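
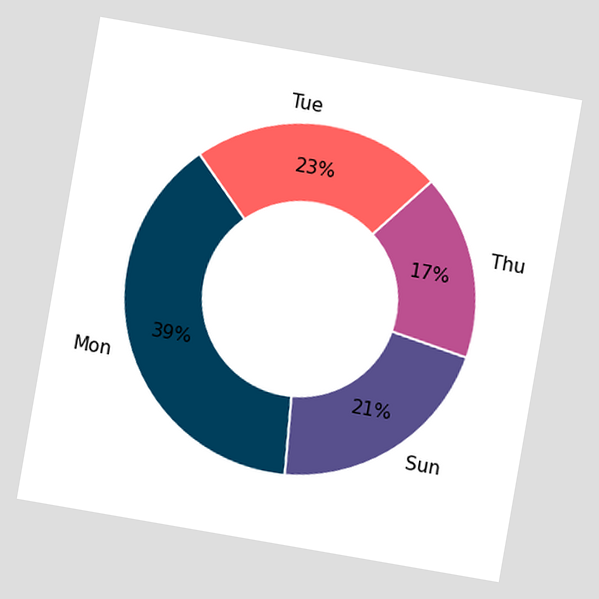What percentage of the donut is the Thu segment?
17%

The chart is tilted about 10° clockwise. The Thu segment takes up 17% of the ring.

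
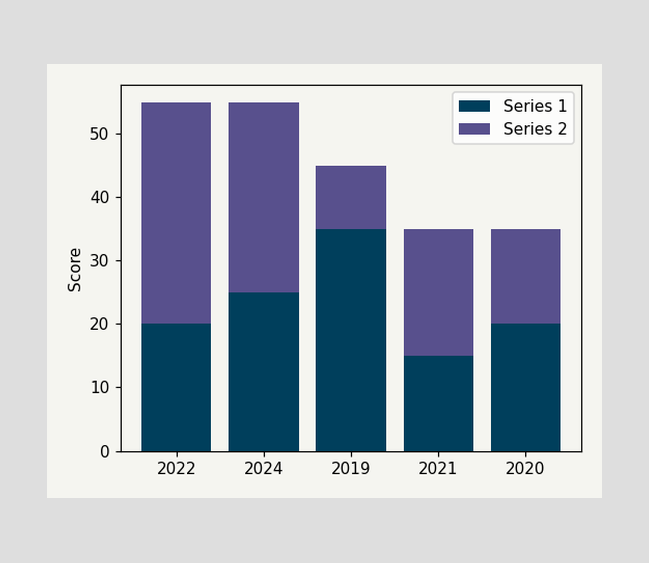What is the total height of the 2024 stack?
55

The 2024 stack's top reaches 55 on the y-axis.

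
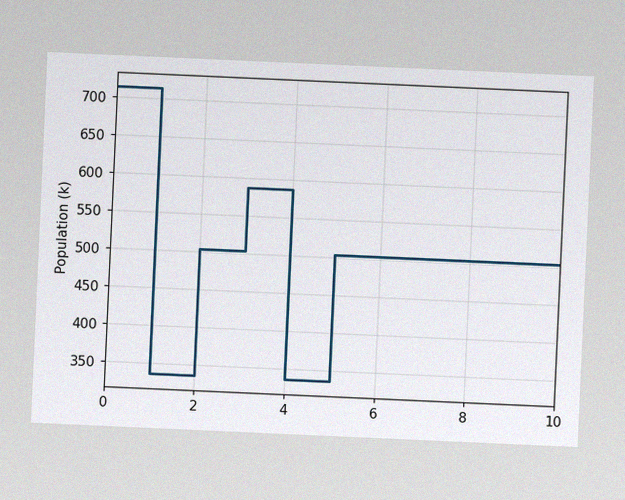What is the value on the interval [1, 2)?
336k

The chart is tilted about 3° clockwise, with some photo noise. On [1, 2) the step sits at 336k.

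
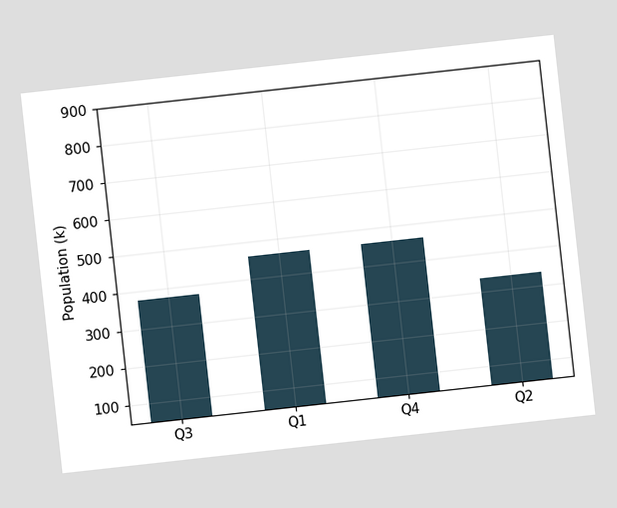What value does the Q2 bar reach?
336k

The chart is tilted about 6° counter-clockwise. Reading along the chart's y-axis, the Q2 bar reaches 336k.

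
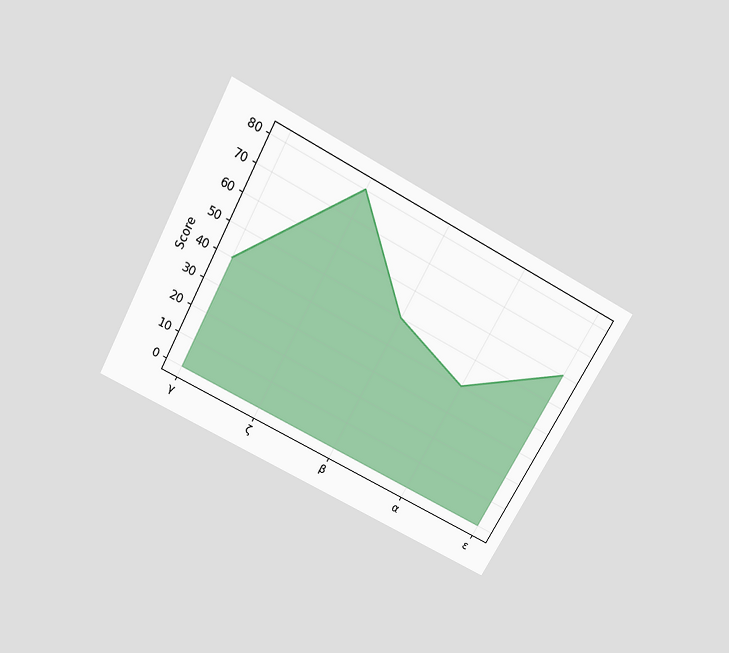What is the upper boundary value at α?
40

The chart is tilted about 28° clockwise and viewed slightly from above. At α the upper boundary is at 40.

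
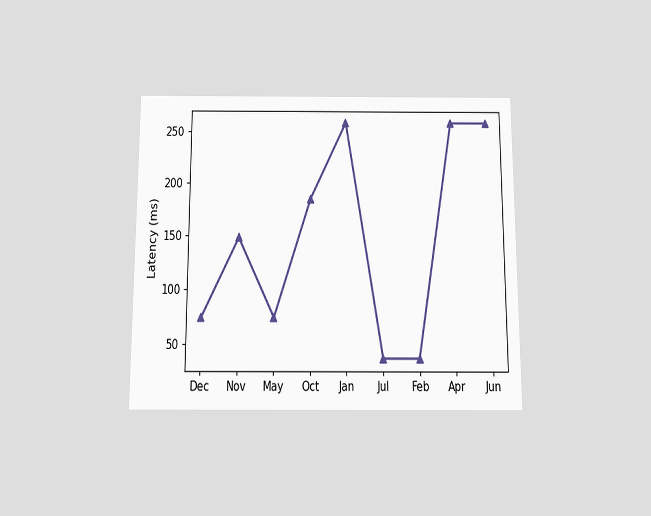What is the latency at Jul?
The chart is viewed slightly from below. At Jul, the line is at 37ms.

37ms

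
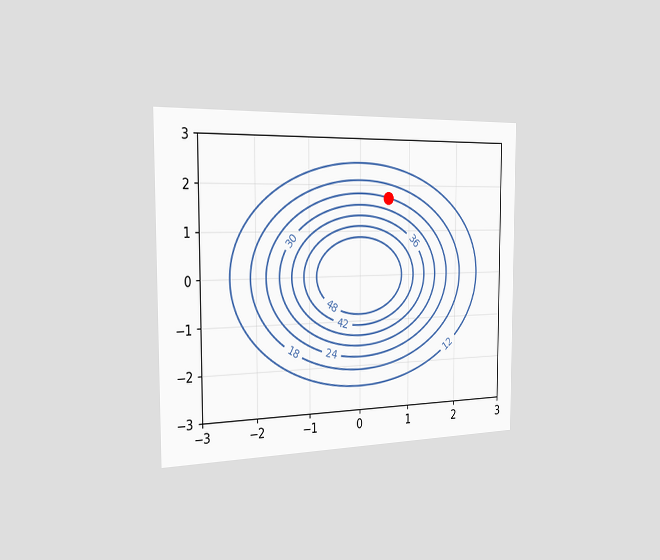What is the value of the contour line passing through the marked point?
The chart is viewed slightly from the left. The marked point sits on the contour labelled 24.

24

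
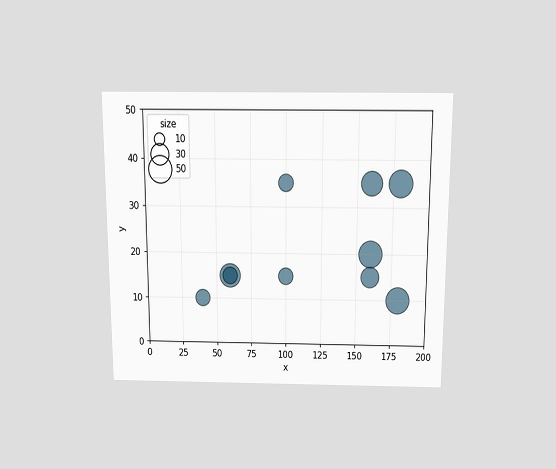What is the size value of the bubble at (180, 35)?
50

The chart is viewed slightly from above. Matching the bubble at (180, 35) against the size legend gives 50.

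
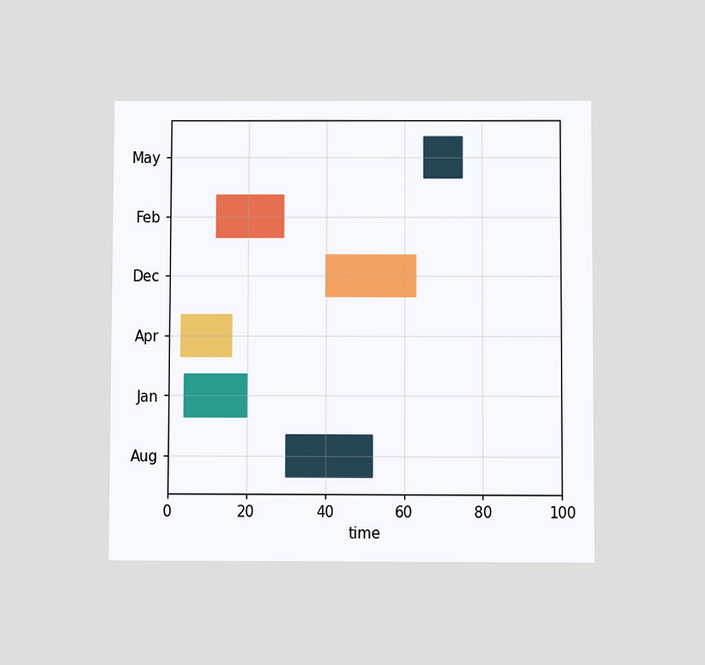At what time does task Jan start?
The chart is viewed slightly from below. The Jan bar begins at t=4.

4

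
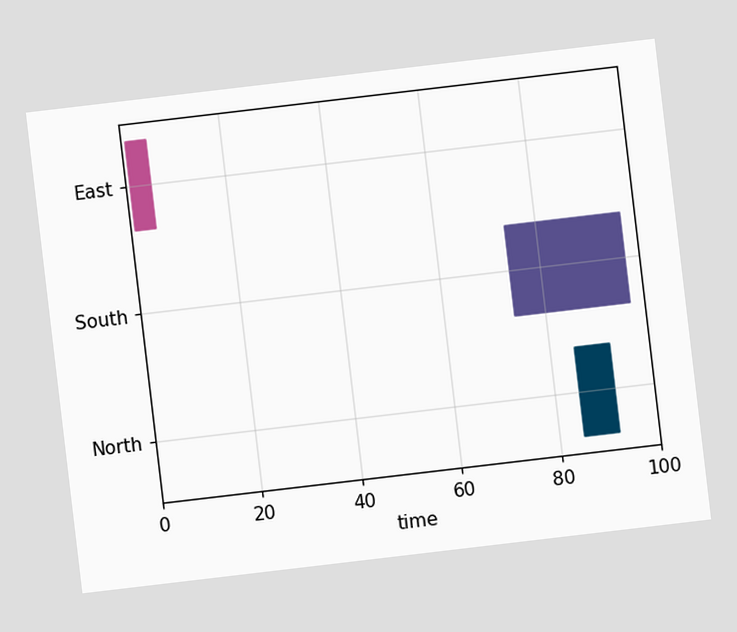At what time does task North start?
85

The chart is tilted about 7° counter-clockwise. The North bar begins at t=85.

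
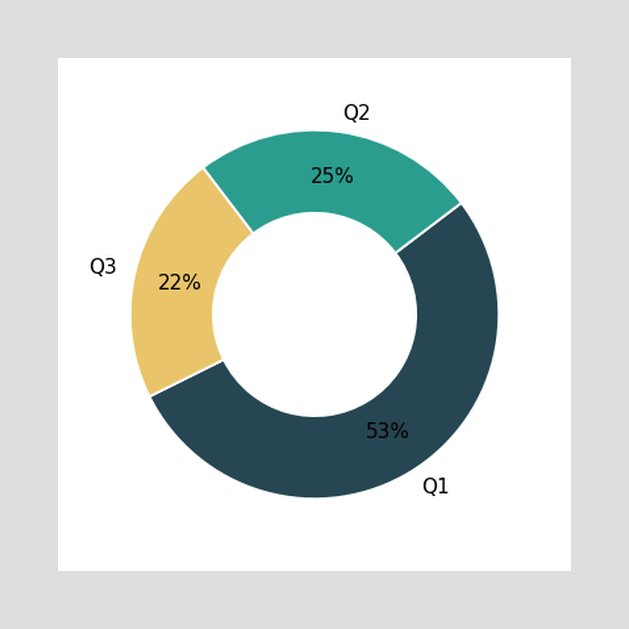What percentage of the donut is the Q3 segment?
22%

The Q3 segment takes up 22% of the ring.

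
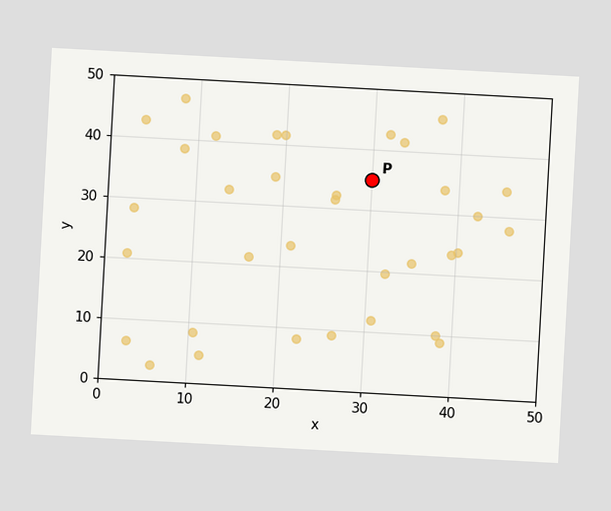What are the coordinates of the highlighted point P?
(30, 35)

The chart is tilted about 3° clockwise. Following the gridlines from P to each axis, P sits at (30, 35).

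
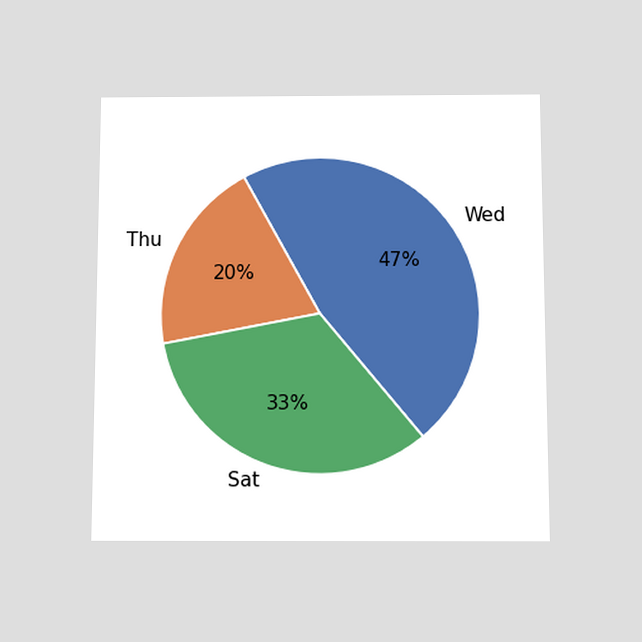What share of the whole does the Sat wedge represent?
33%

The chart is viewed slightly from below. The Sat slice takes up 33% of the pie.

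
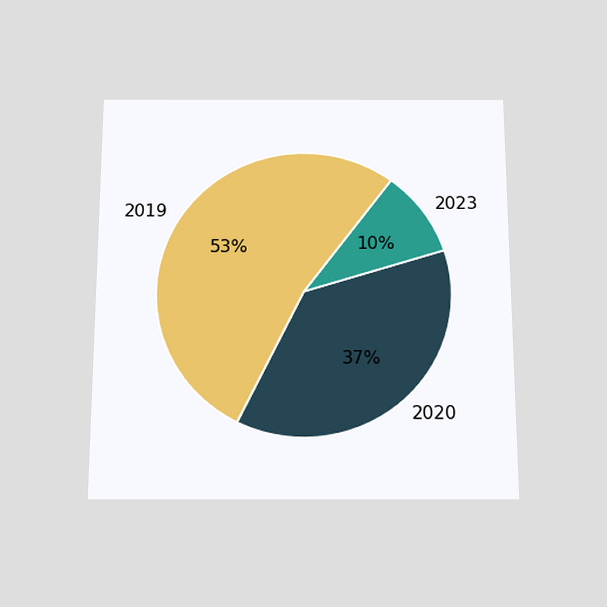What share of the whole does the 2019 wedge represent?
The chart is viewed slightly from below. The 2019 slice takes up 53% of the pie.

53%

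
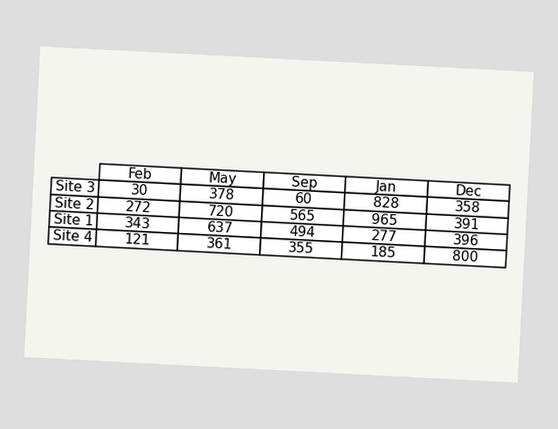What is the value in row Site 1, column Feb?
The chart is tilted about 3° clockwise. The (Site 1, Feb) cell reads 343.

343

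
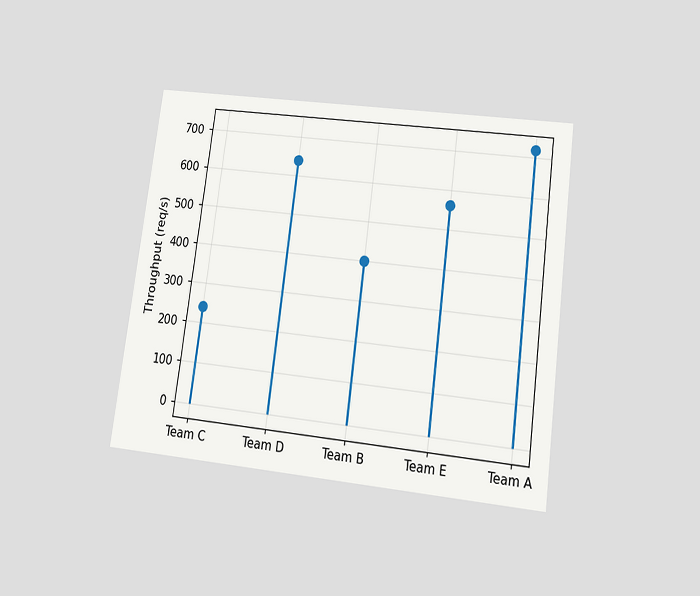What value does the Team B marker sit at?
400req/s

The chart is tilted about 7° clockwise and viewed slightly from below. The Team B marker sits at 400req/s.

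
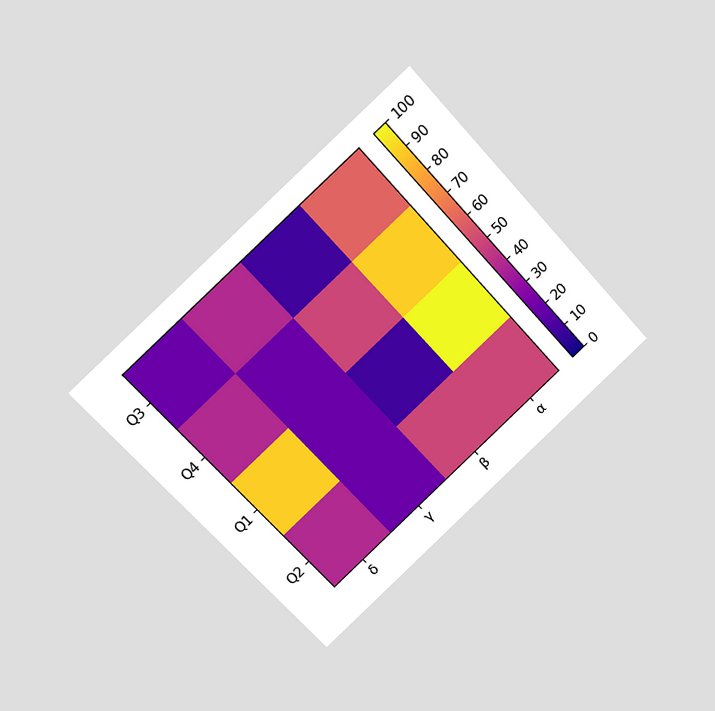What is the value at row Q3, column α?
The chart is tilted about 42° counter-clockwise and viewed at a slight angle. Matching cell (Q3, α) against the colorbar gives 60.

60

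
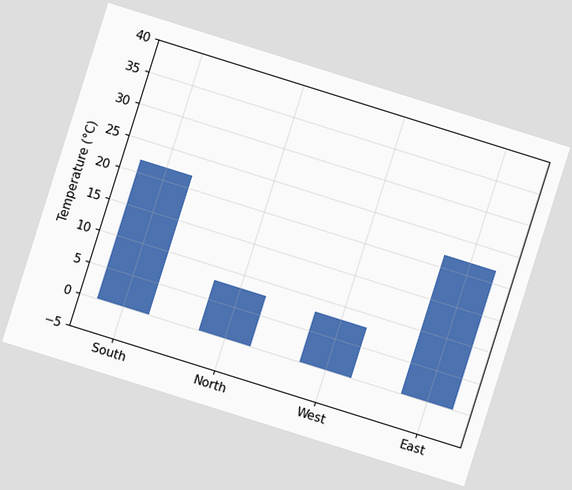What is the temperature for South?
22°C

The chart is tilted about 17° clockwise. Reading along the chart's y-axis, the South bar reaches 22°C.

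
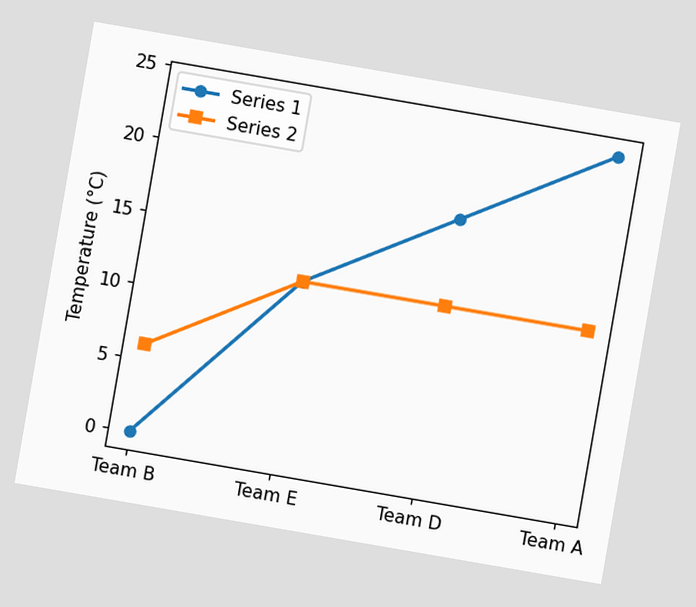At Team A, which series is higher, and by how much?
The chart is tilted about 10° clockwise. At Team A, Series 1 sits above the other line by 12°C.

Series 1, by 12°C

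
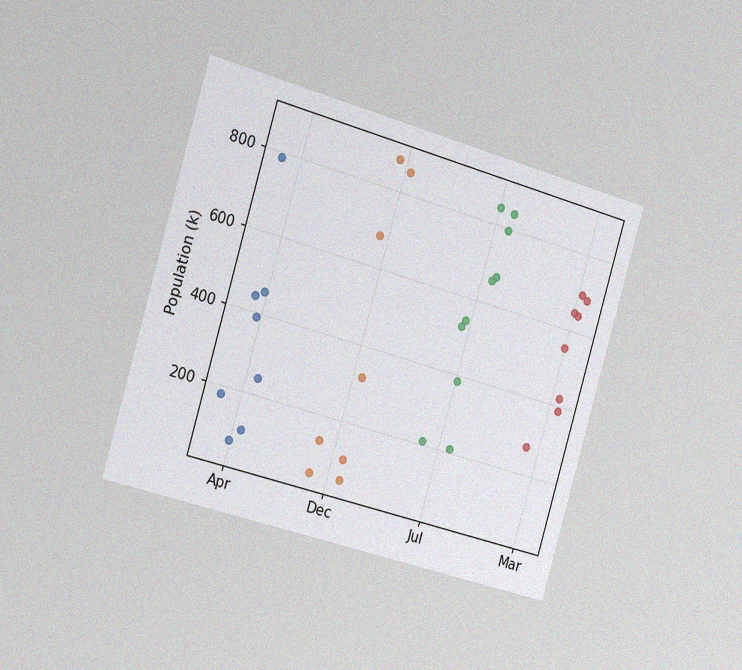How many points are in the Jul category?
The chart is tilted about 16° clockwise and viewed slightly from the left, with some photo noise. Counting the markers in the Jul column gives 10.

10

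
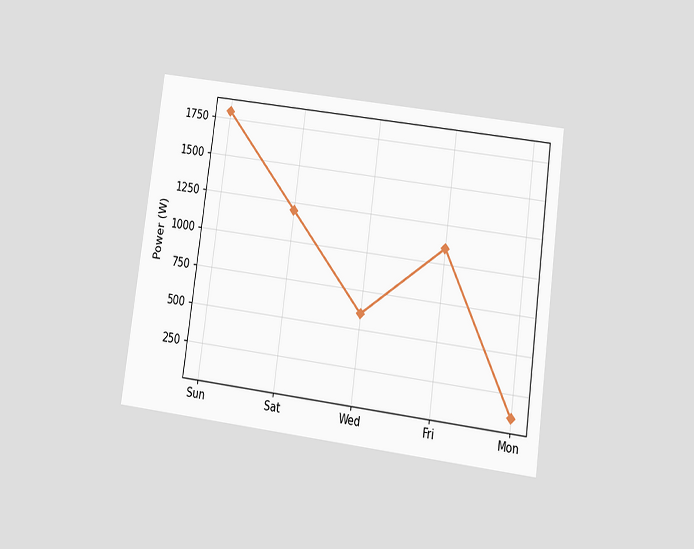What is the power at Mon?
The chart is tilted about 8° clockwise and viewed at a slight angle. At Mon, the line is at 100W.

100W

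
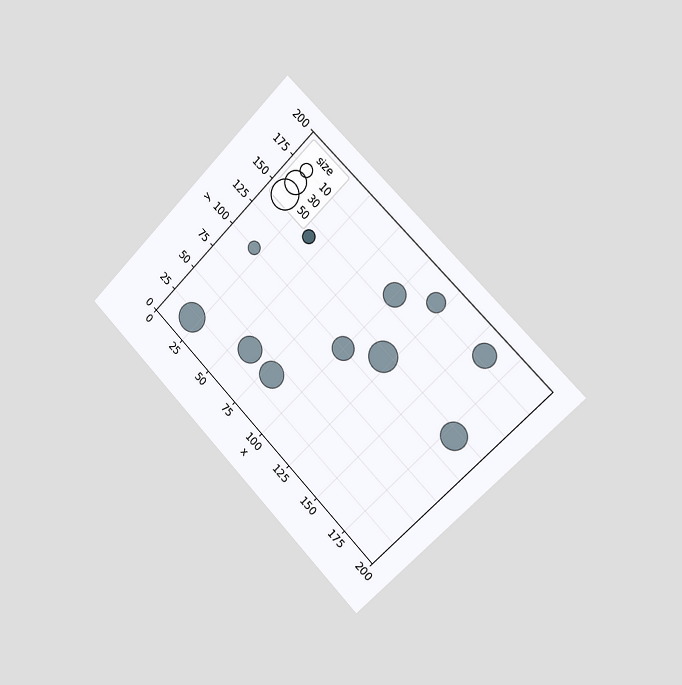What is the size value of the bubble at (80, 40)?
40

The chart is tilted about 45° clockwise and viewed slightly from the right. Matching the bubble at (80, 40) against the size legend gives 40.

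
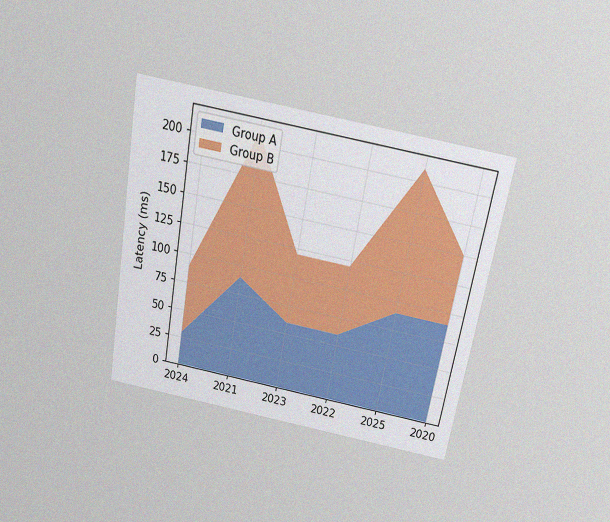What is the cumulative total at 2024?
90ms

The chart is tilted about 10° clockwise and viewed slightly from above, with some photo noise. The stacked total at 2024 reaches 90ms.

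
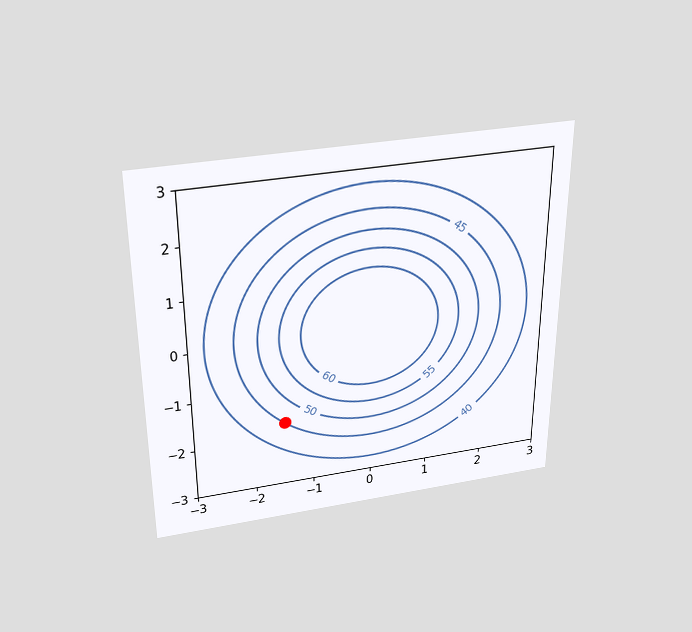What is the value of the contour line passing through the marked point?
45

The chart is viewed slightly from above. The marked point sits on the contour labelled 45.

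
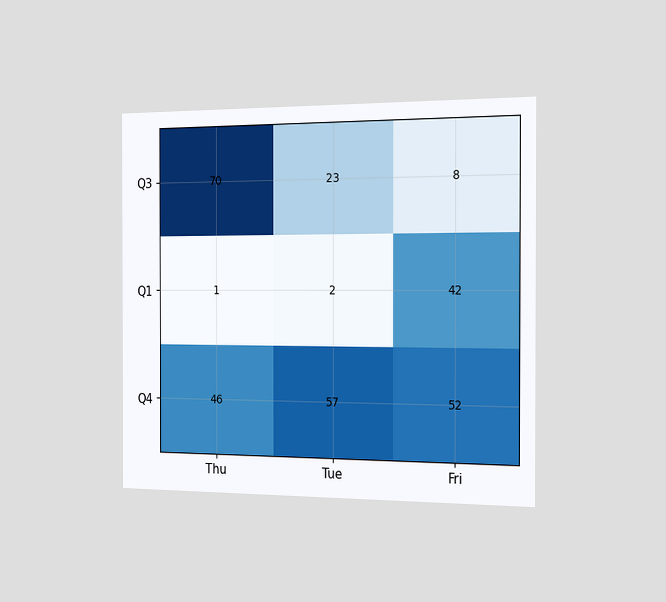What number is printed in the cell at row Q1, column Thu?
1

The chart is viewed slightly from the right. The (Q1, Thu) cell reads 1.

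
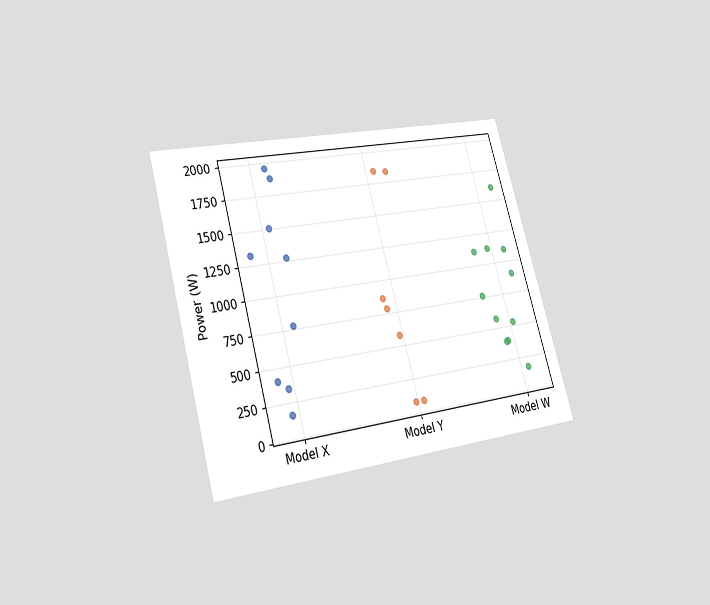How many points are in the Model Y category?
7

The chart is tilted about 16° counter-clockwise and viewed at a slight angle. Counting the markers in the Model Y column gives 7.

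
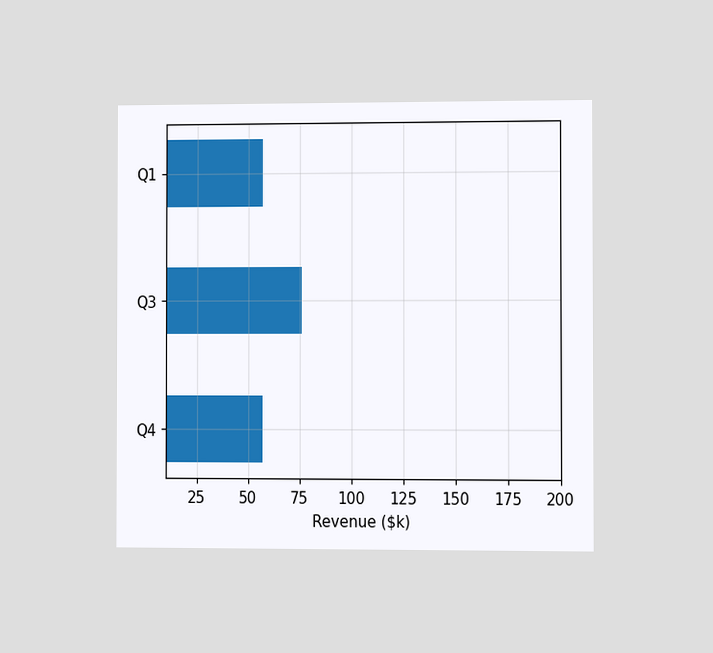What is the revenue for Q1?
The chart is viewed slightly from the right. Reading along the chart's x-axis, the Q1 bar reaches $57k.

$57k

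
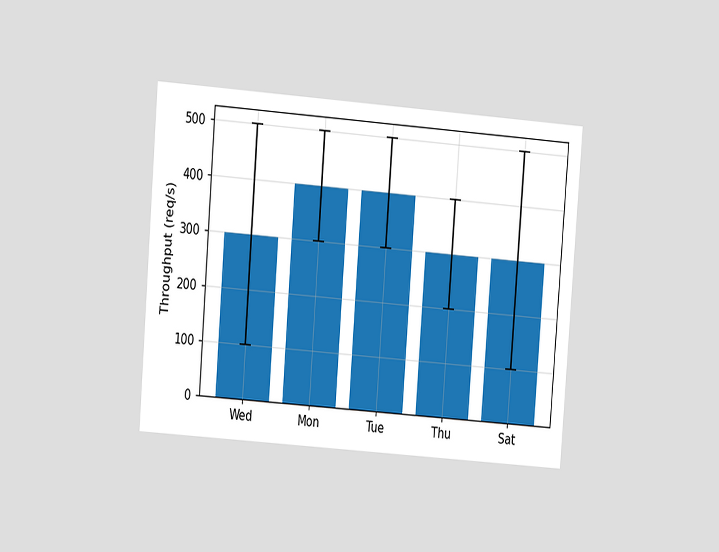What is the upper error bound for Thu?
The chart is tilted about 4° clockwise and viewed at a slight angle. The Thu bar's upper whisker reaches 400req/s.

400req/s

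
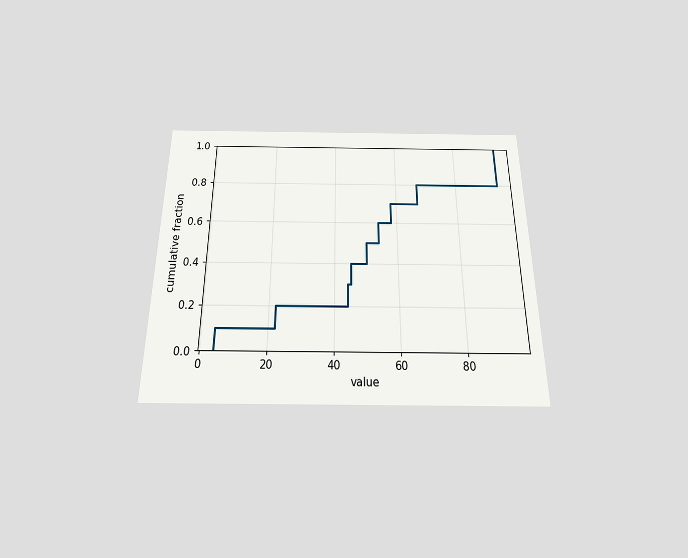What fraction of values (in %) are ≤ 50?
50%

The chart is viewed slightly from below. At x=50 the ECDF step is at 50%.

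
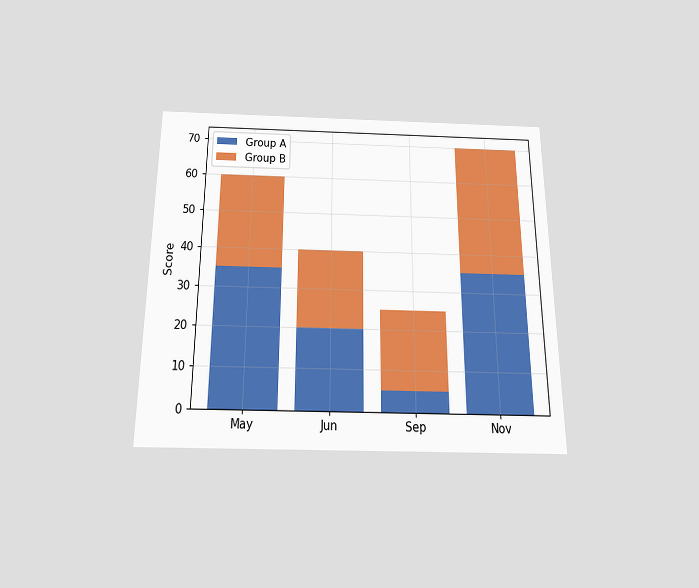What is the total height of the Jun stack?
40

The chart is viewed slightly from below. The Jun stack's top reaches 40 on the y-axis.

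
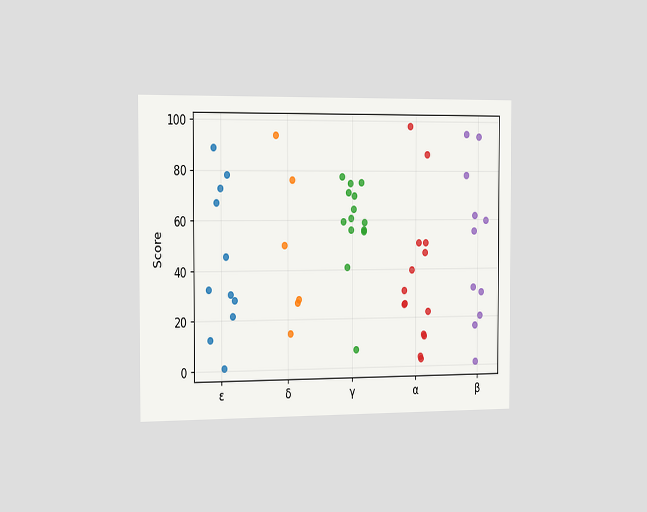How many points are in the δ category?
6

The chart is viewed slightly from the left. Counting the markers in the δ column gives 6.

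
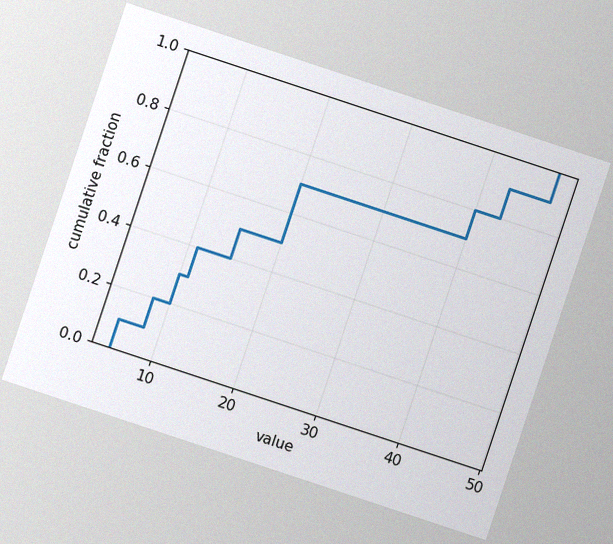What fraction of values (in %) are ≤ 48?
100%

The chart is tilted about 18° clockwise, with some photo noise. At x=48 the ECDF step is at 100%.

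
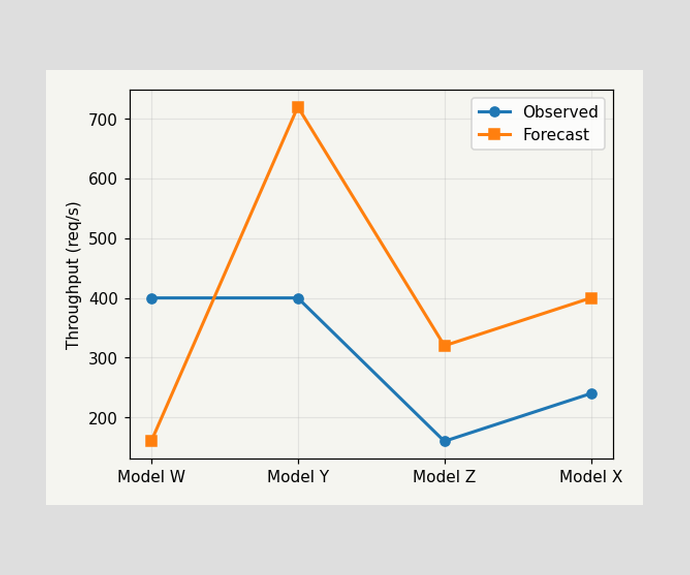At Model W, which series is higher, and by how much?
Observed, by 240req/s

At Model W, Observed sits above the other line by 240req/s.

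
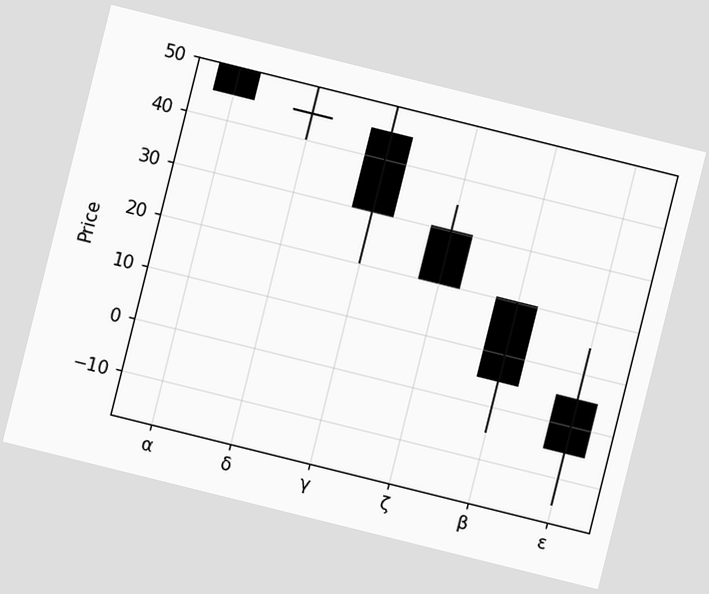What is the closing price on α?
The chart is tilted about 14° clockwise. The α candle closes at 45.

45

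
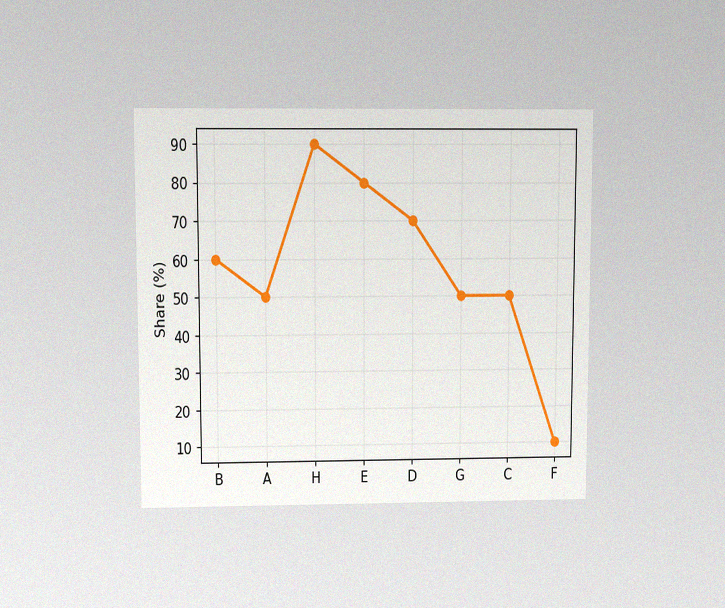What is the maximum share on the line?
The chart is viewed at a slight angle, with some photo noise. The highest point is at H, and reading across to the y-axis gives 90%.

90%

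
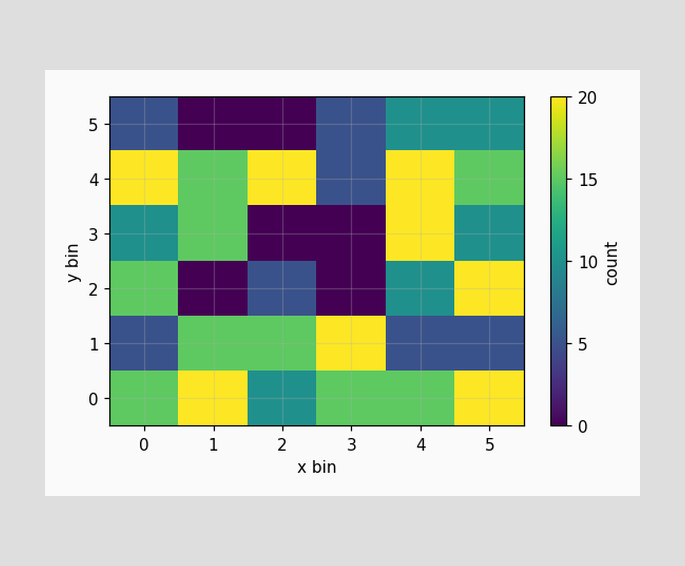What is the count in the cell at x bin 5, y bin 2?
Matching the cell (5, 2) against the colorbar gives 20.

20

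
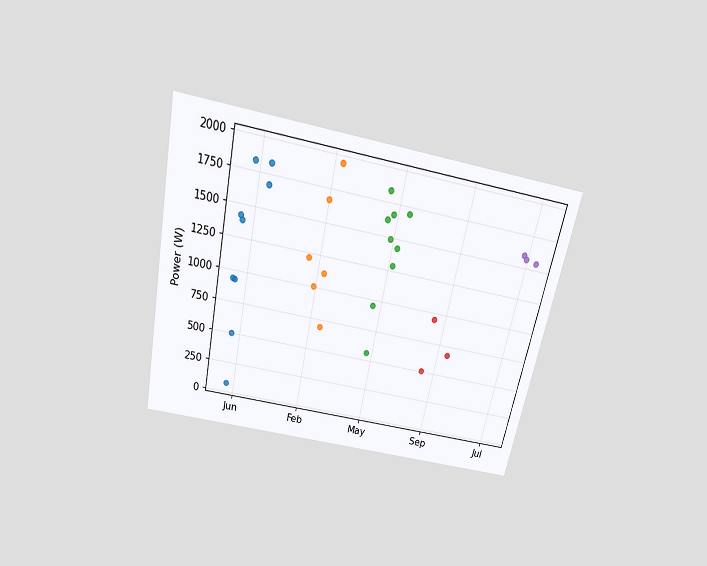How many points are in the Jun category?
9

The chart is tilted about 12° clockwise and viewed slightly from above. Counting the markers in the Jun column gives 9.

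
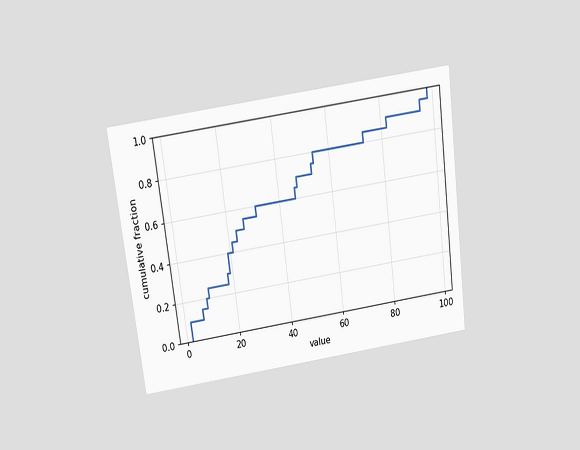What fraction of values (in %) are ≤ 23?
The chart is tilted about 7° counter-clockwise and viewed slightly from above. At x=23 the ECDF step is at 50%.

50%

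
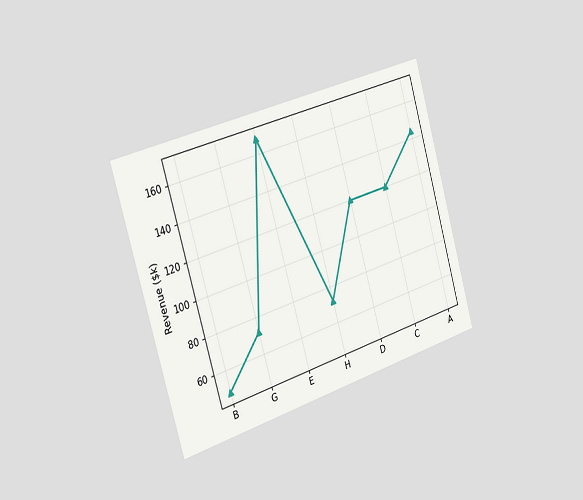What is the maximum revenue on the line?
$168k

The chart is tilted about 16° counter-clockwise and viewed slightly from the left. The highest point is at E, and reading across to the y-axis gives $168k.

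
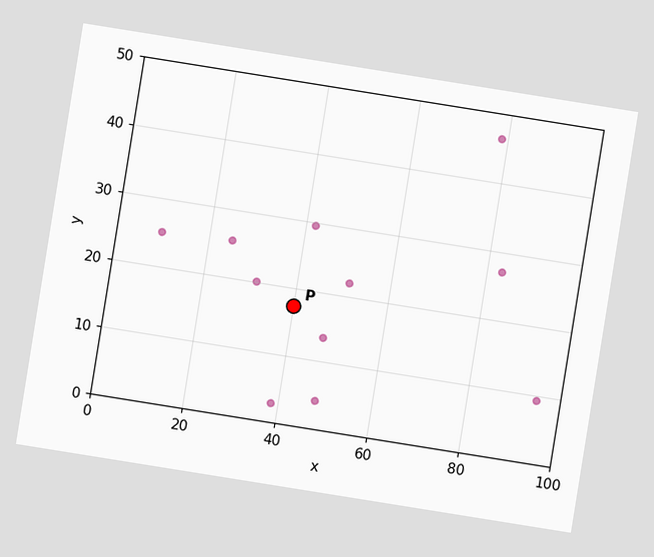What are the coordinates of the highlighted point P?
The chart is tilted about 9° clockwise. Following the gridlines from P to each axis, P sits at (40, 17.5).

(40, 17.5)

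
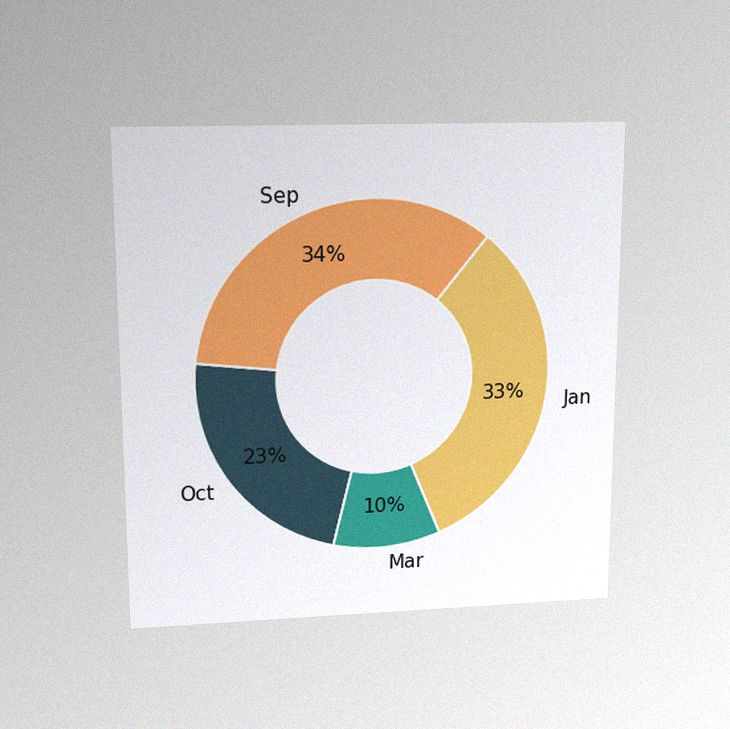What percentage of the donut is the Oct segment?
The chart is viewed slightly from above, with some photo noise. The Oct segment takes up 23% of the ring.

23%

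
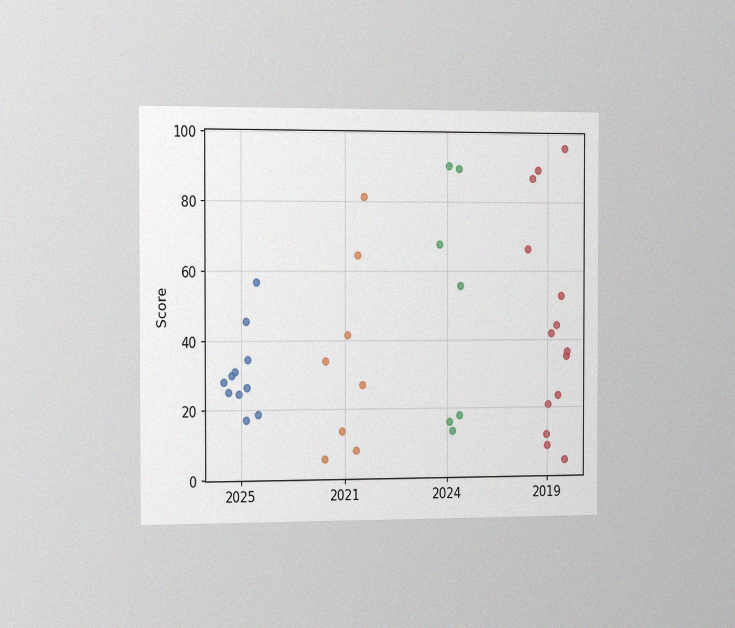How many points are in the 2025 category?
11

The chart is viewed slightly from the left, with some photo noise. Counting the markers in the 2025 column gives 11.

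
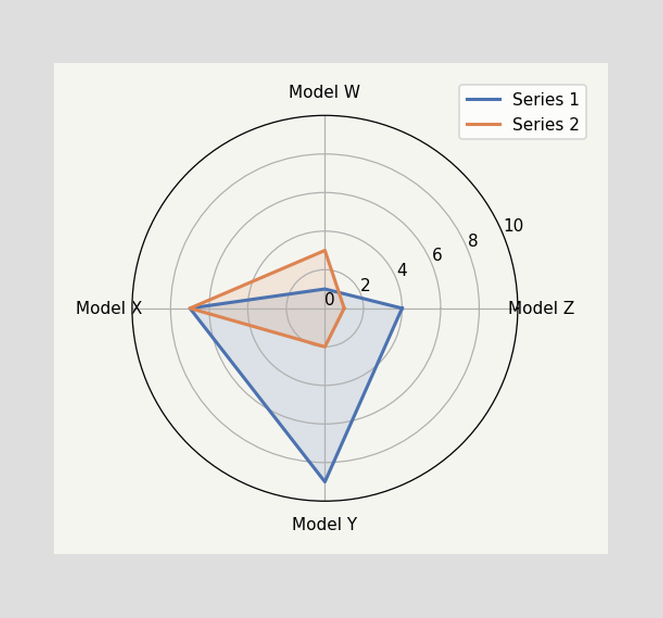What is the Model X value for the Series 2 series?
On the Model X axis, Series 2 reaches 7.

7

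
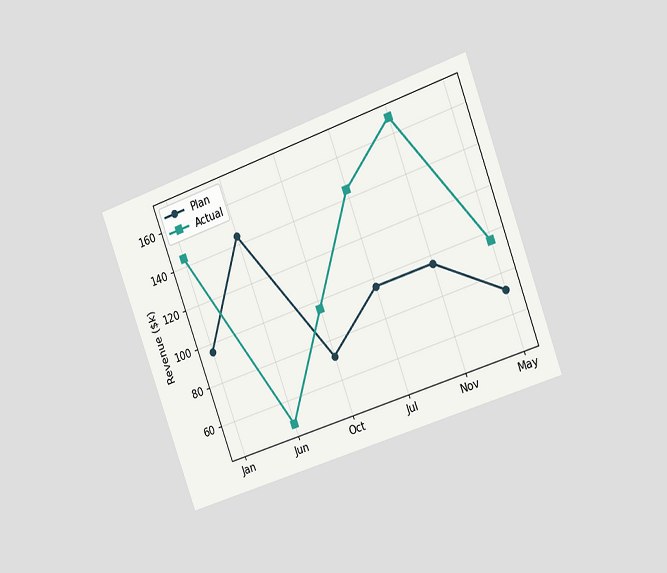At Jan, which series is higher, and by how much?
Actual, by $48k

The chart is tilted about 20° counter-clockwise and viewed slightly from the right. At Jan, Actual sits above the other line by $48k.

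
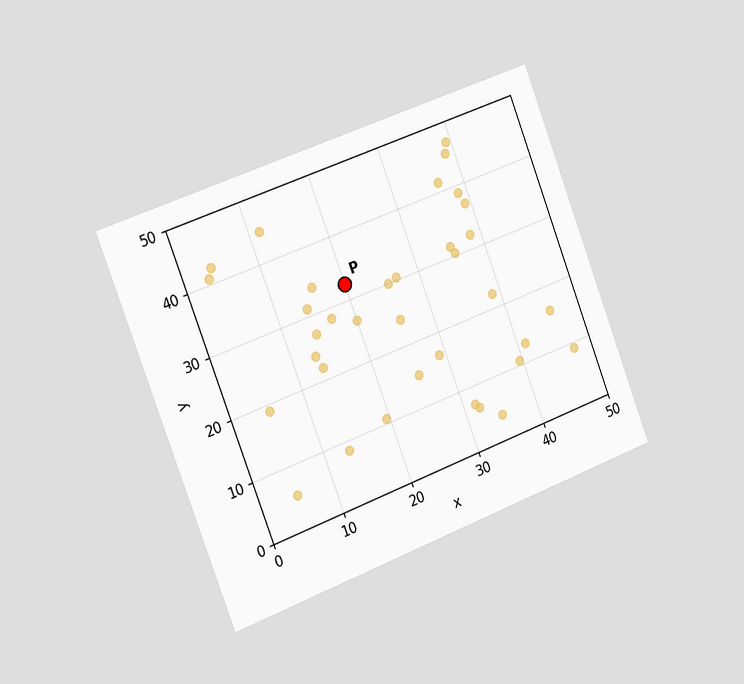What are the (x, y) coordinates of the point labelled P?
The chart is tilted about 21° counter-clockwise and viewed slightly from the left. Following the gridlines from P to each axis, P sits at (20, 32.5).

(20, 32.5)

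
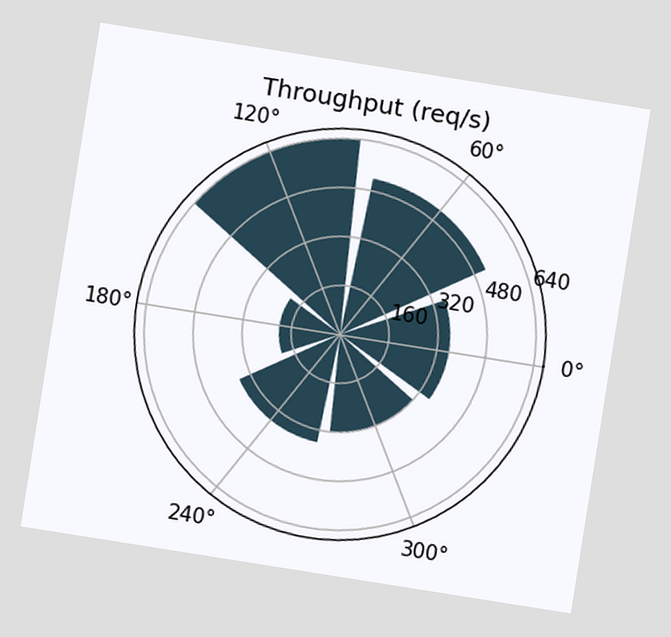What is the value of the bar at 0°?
The chart is tilted about 9° clockwise. The bar at 0° reaches 360req/s on the radial axis.

360req/s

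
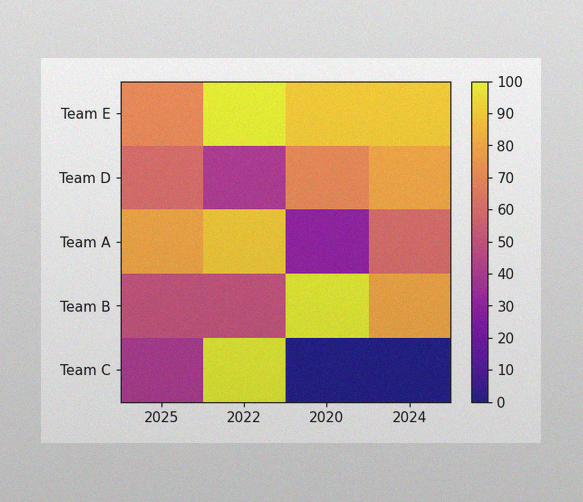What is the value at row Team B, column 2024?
80

The image has some photo noise and uneven lighting. Matching cell (Team B, 2024) against the colorbar gives 80.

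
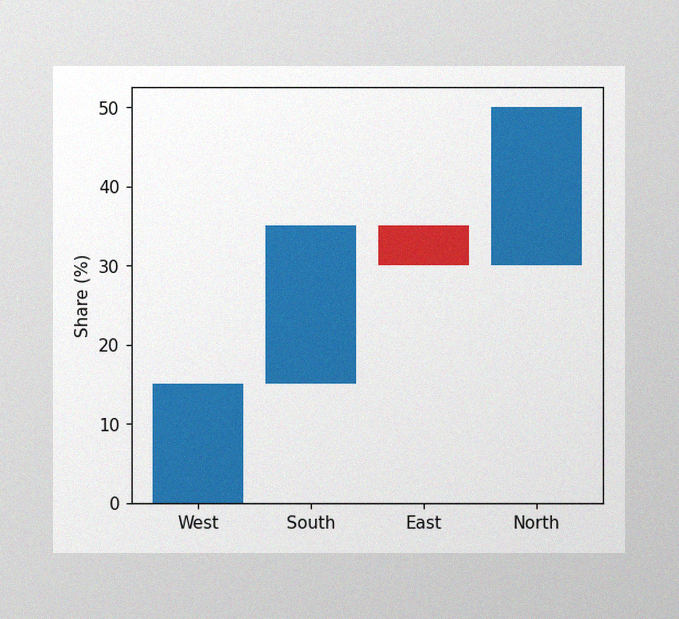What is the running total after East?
The image has some photo noise and uneven lighting. After East the running total reaches 30%.

30%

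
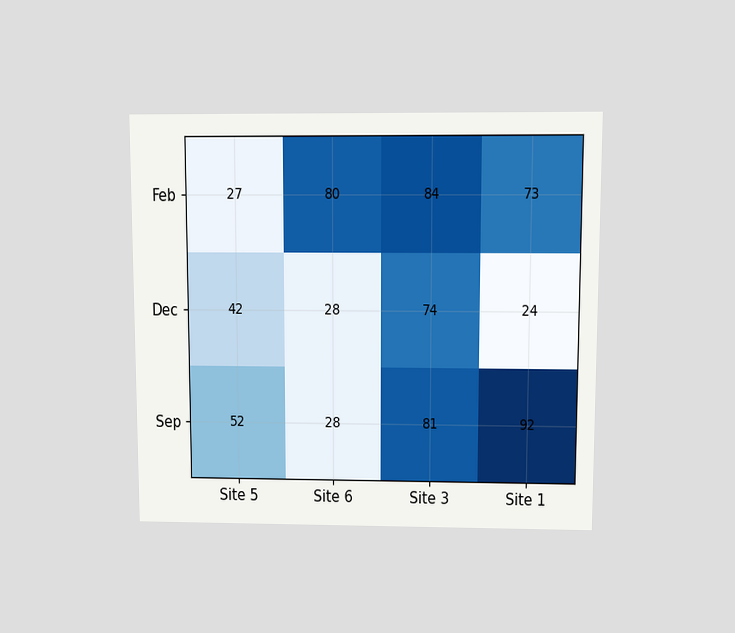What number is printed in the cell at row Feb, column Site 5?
27

The chart is viewed at a slight angle. The (Feb, Site 5) cell reads 27.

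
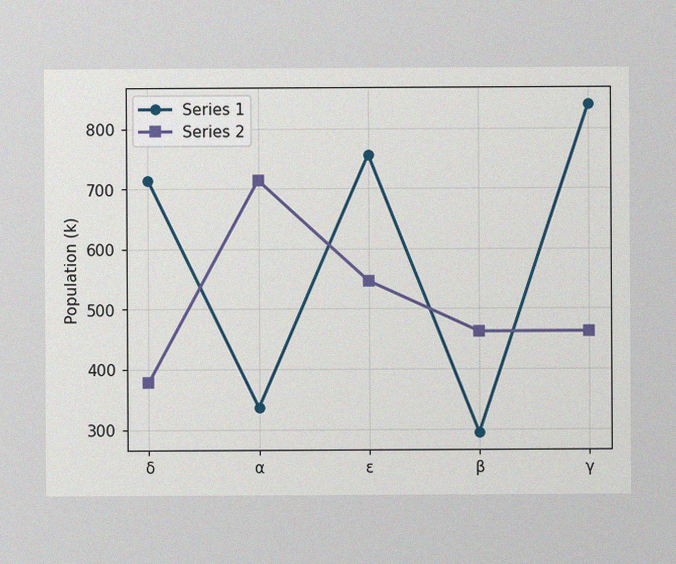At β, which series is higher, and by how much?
The image has some photo noise and uneven lighting. At β, Series 2 sits above the other line by 168k.

Series 2, by 168k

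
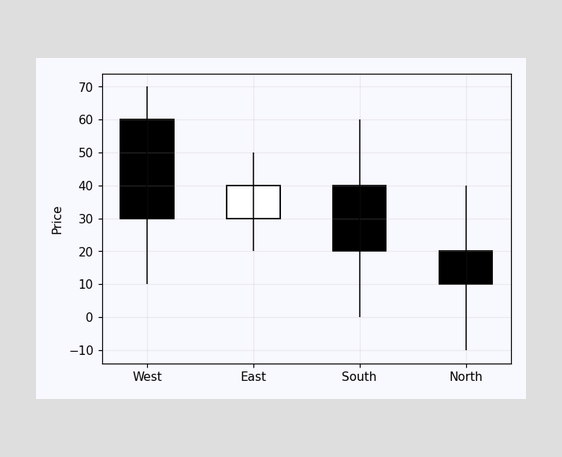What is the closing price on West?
The West candle closes at 30.

30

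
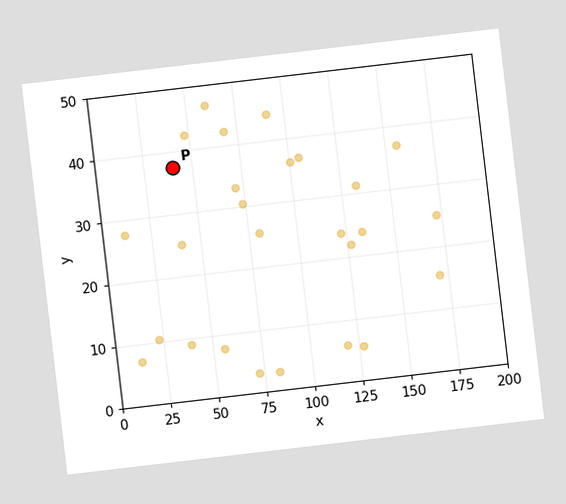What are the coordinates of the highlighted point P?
(40, 37.5)

The chart is tilted about 7° counter-clockwise. Following the gridlines from P to each axis, P sits at (40, 37.5).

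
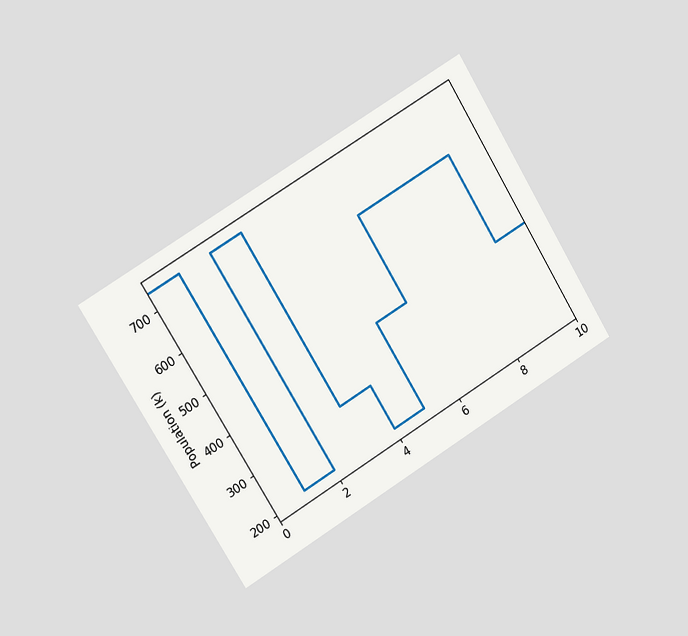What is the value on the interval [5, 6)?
424k

The chart is tilted about 31° counter-clockwise and viewed slightly from the left. On [5, 6) the step sits at 424k.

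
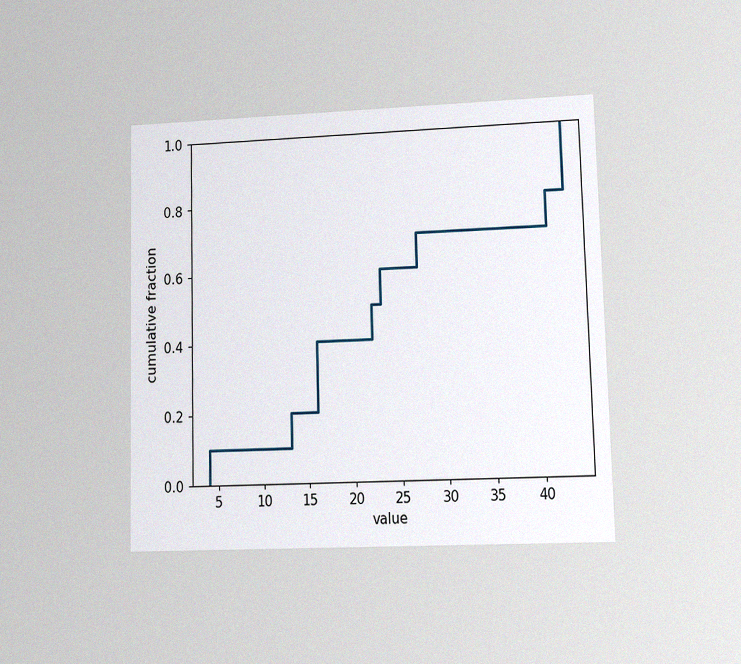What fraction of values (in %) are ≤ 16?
The chart is viewed at a slight angle, with some photo noise. At x=16 the ECDF step is at 40%.

40%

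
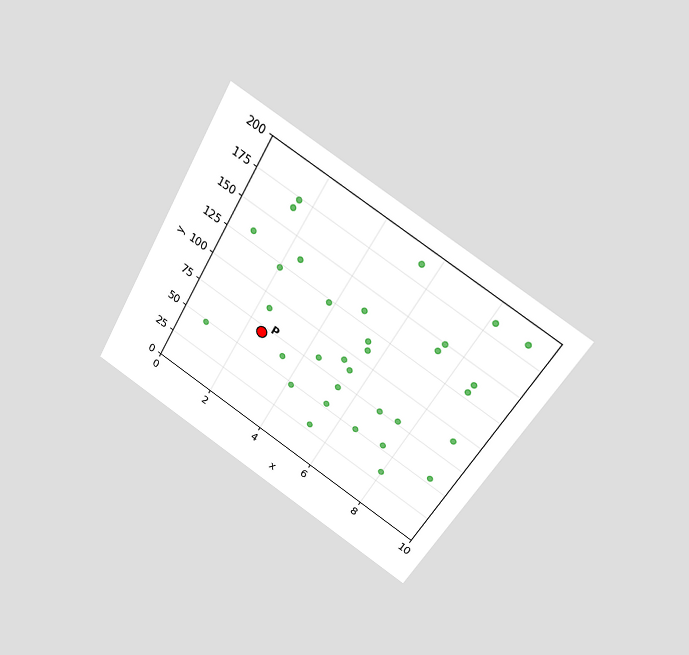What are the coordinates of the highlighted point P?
(2.5, 70)

The chart is tilted about 31° clockwise and viewed slightly from above. Following the gridlines from P to each axis, P sits at (2.5, 70).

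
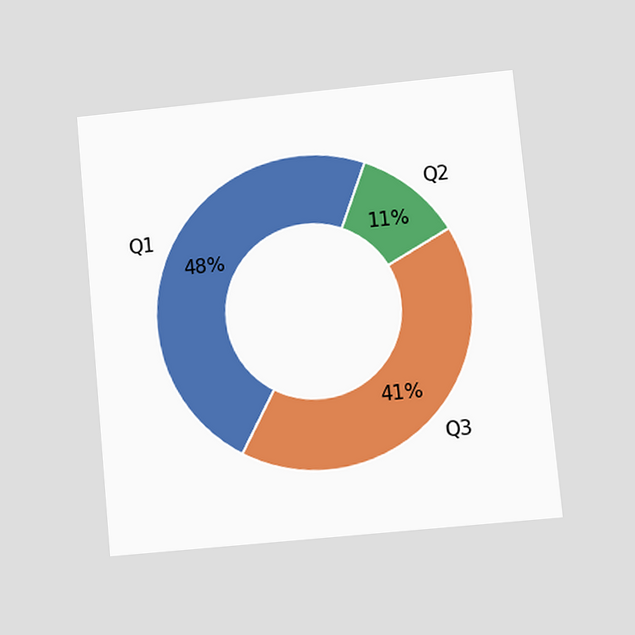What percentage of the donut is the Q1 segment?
48%

The chart is tilted about 5° counter-clockwise and viewed at a slight angle. The Q1 segment takes up 48% of the ring.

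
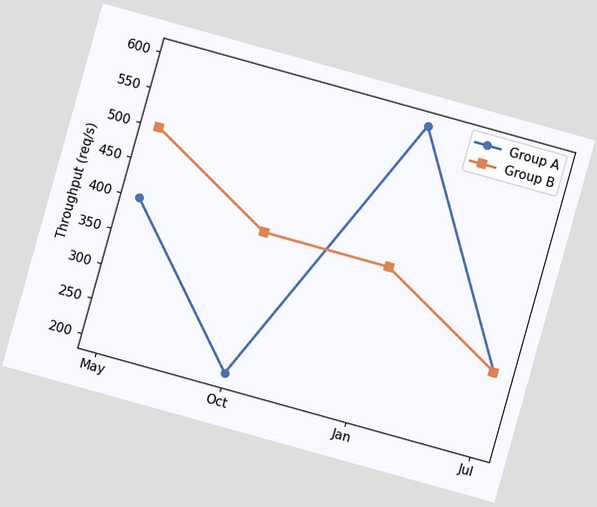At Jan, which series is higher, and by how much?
The chart is tilted about 16° clockwise. At Jan, Group A sits above the other line by 200req/s.

Group A, by 200req/s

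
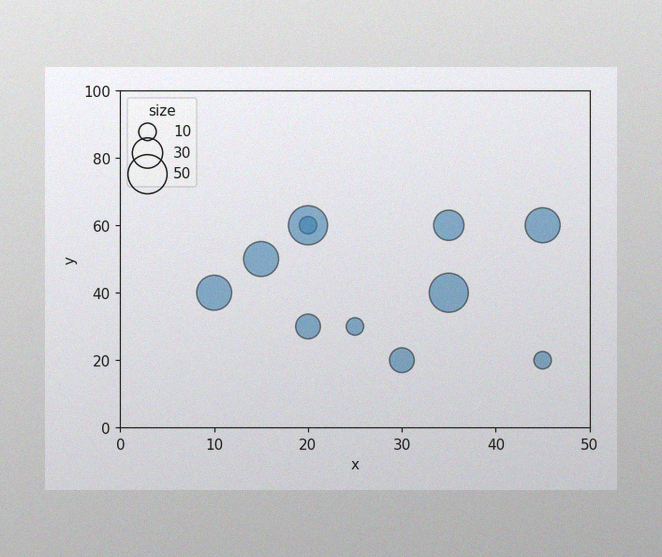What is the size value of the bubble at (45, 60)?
The image has some photo noise and uneven lighting. Matching the bubble at (45, 60) against the size legend gives 40.

40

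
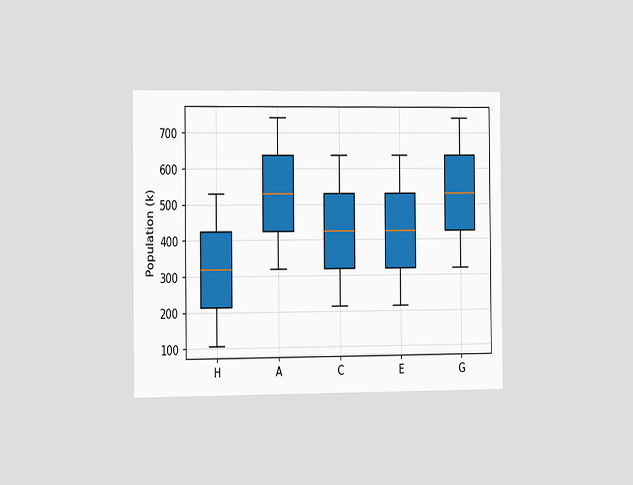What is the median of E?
424k

The chart is viewed slightly from the left. The median line in the E box sits at 424k.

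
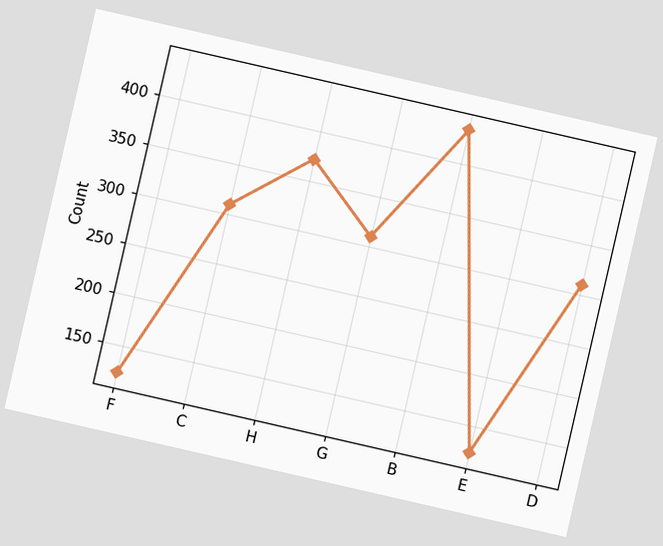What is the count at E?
124

The chart is tilted about 13° clockwise. At E, the line is at 124.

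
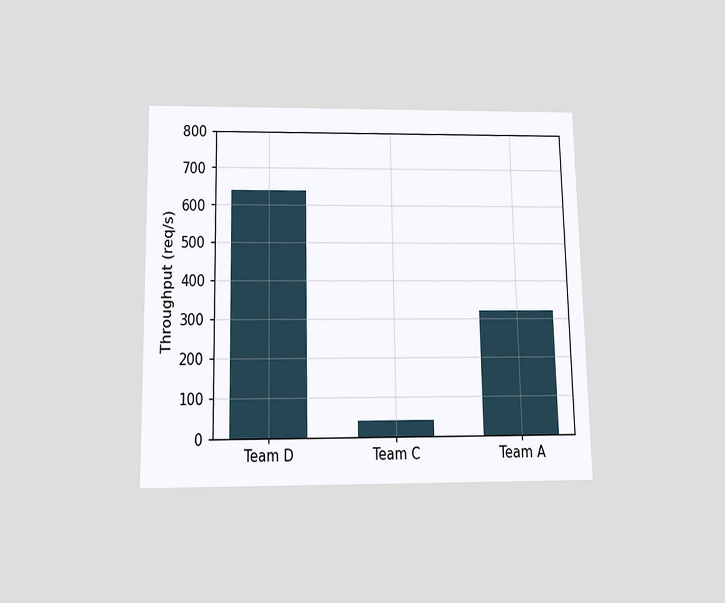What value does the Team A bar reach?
320req/s

The chart is viewed slightly from below. Reading along the chart's y-axis, the Team A bar reaches 320req/s.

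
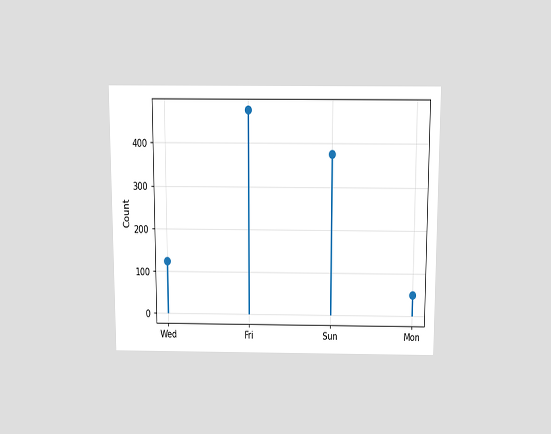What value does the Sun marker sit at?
375

The chart is viewed slightly from above. The Sun marker sits at 375.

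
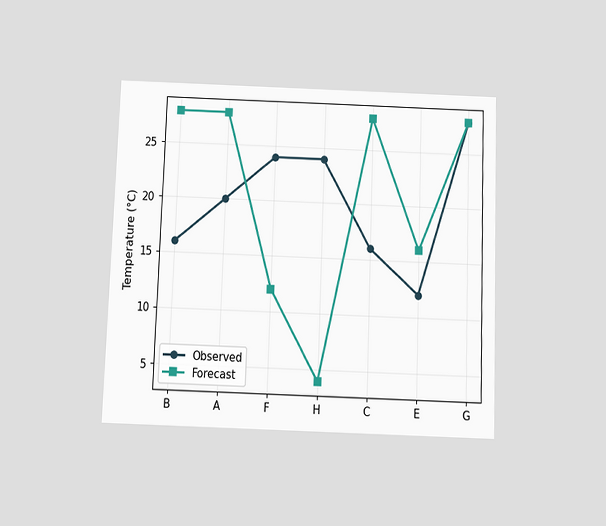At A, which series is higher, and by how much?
The chart is tilted about 2° clockwise and viewed slightly from below. At A, Forecast sits above the other line by 8°C.

Forecast, by 8°C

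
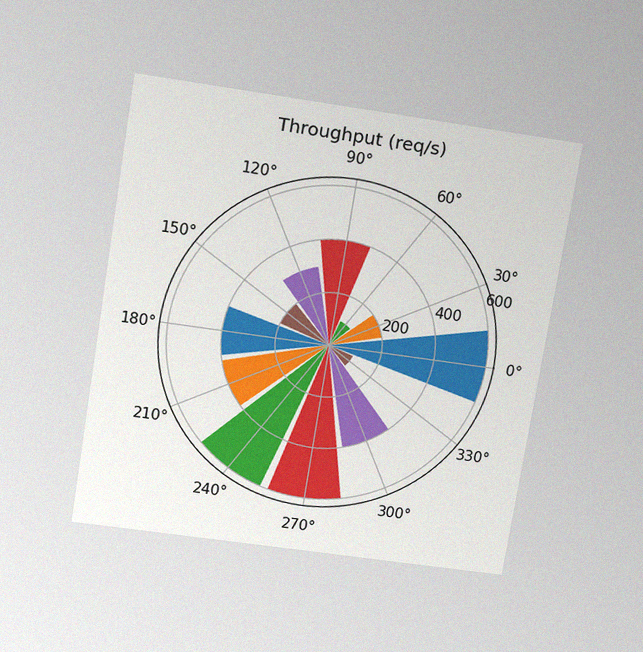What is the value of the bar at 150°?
The chart is tilted about 9° clockwise and viewed slightly from above, with some photo noise. The bar at 150° reaches 200req/s on the radial axis.

200req/s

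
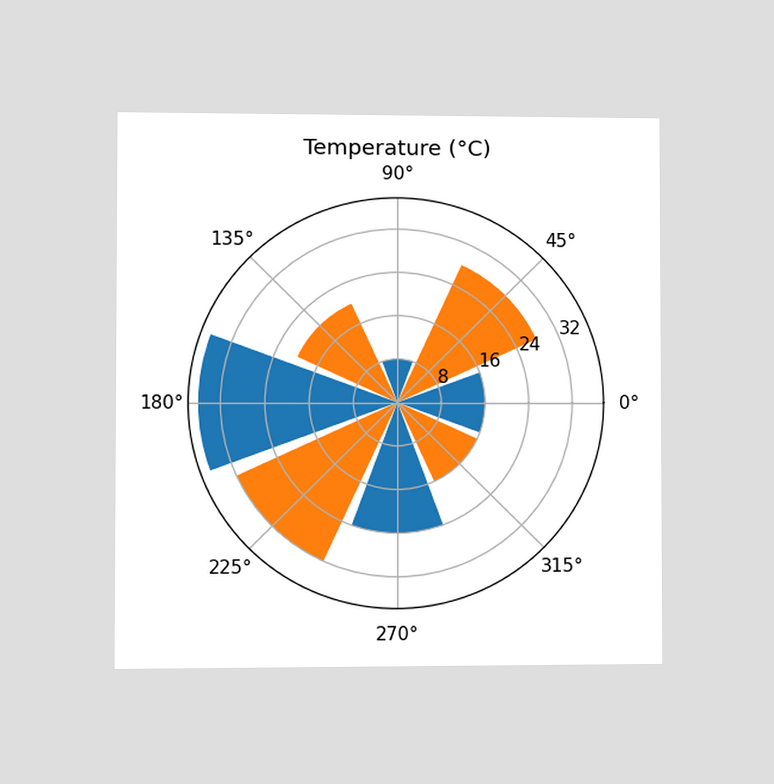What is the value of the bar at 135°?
The chart is viewed at a slight angle. The bar at 135° reaches 20°C on the radial axis.

20°C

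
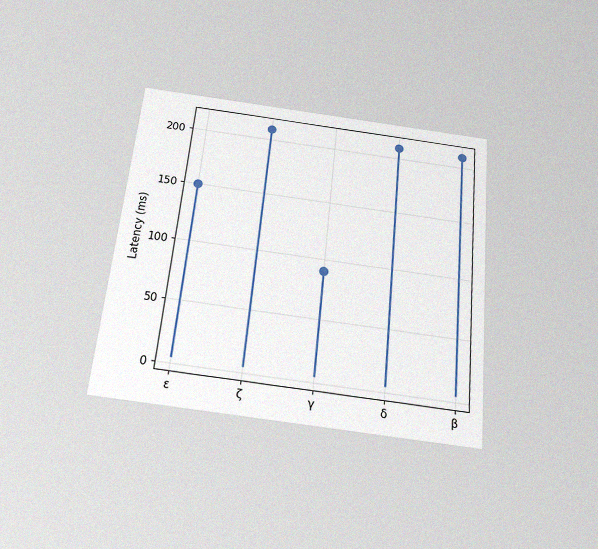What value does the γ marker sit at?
90ms

The chart is tilted about 6° clockwise and viewed slightly from below, with some photo noise. The γ marker sits at 90ms.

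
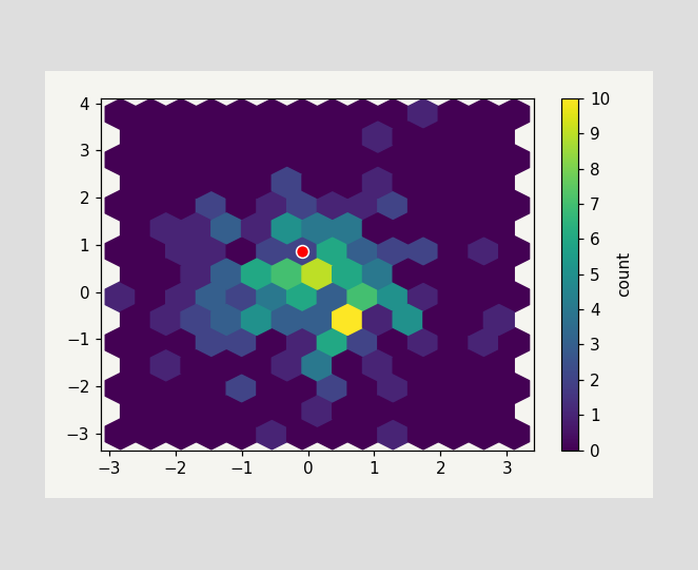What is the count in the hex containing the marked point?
The marked hex reads 2 on the colorbar.

2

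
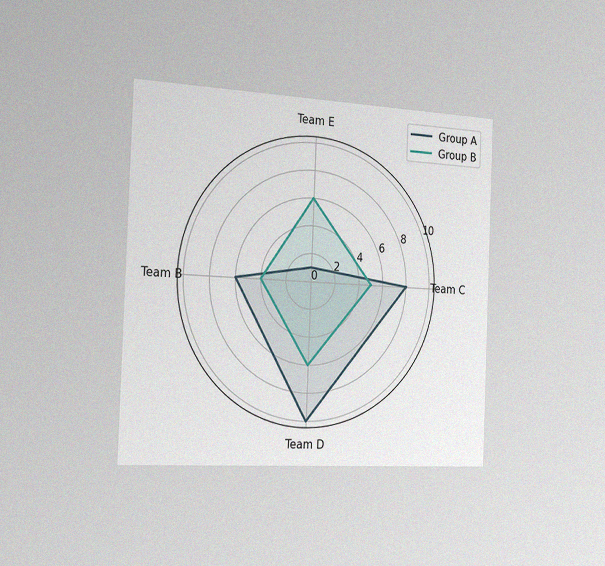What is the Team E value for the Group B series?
The chart is tilted about 2° clockwise and viewed slightly from the left, with some photo noise. On the Team E axis, Group B reaches 6.

6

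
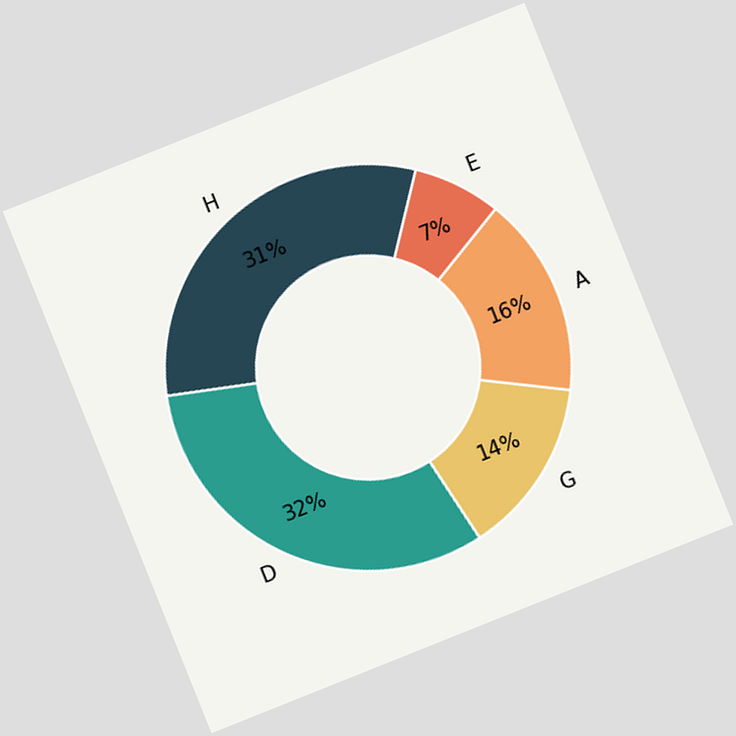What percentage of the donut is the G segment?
The chart is tilted about 22° counter-clockwise. The G segment takes up 14% of the ring.

14%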